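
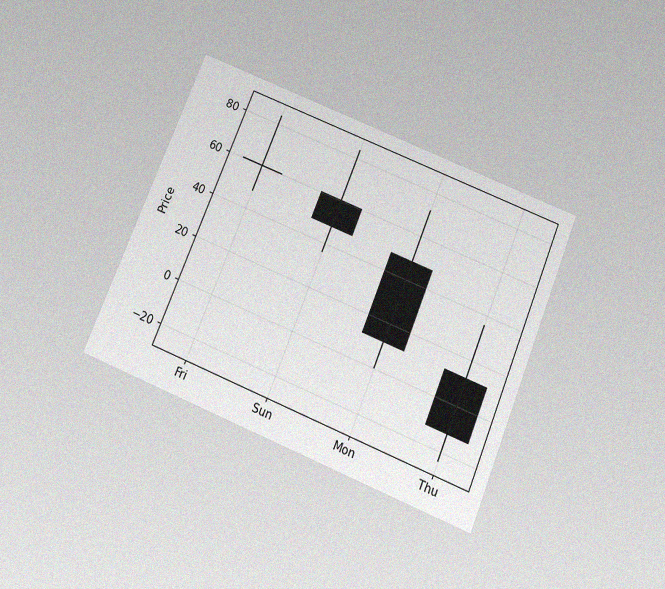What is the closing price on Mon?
The chart is tilted about 22° clockwise and viewed slightly from below, with some photo noise. The Mon candle closes at 12.

12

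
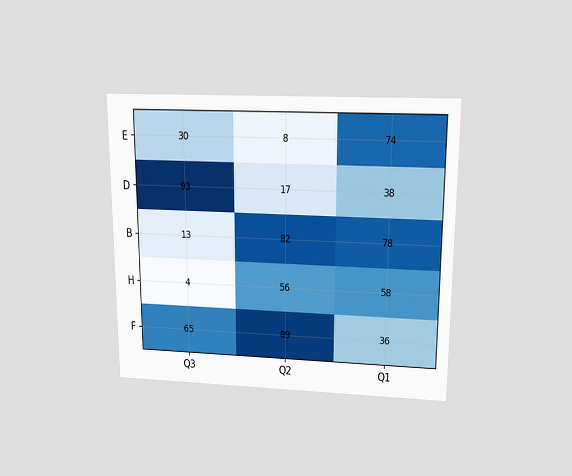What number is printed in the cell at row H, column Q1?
58

The chart is viewed slightly from above. The (H, Q1) cell reads 58.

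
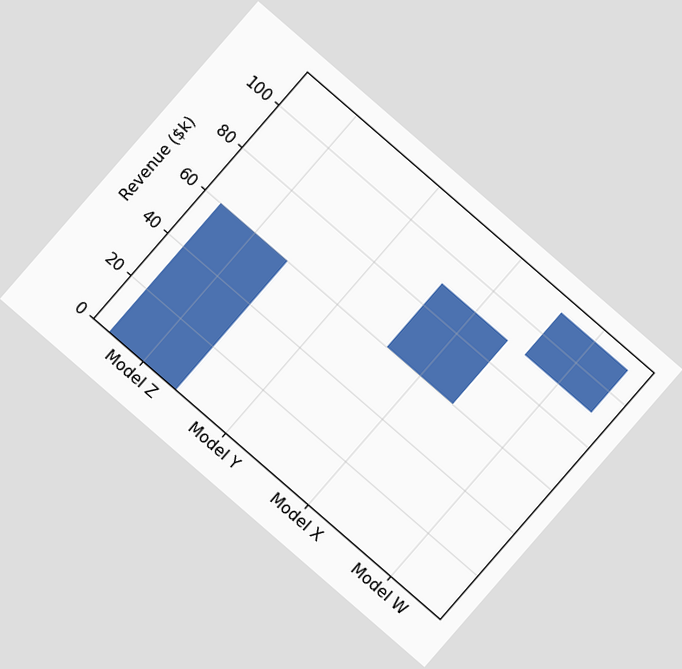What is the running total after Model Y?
The chart is tilted about 41° clockwise. After Model Y the running total reaches $60k.

$60k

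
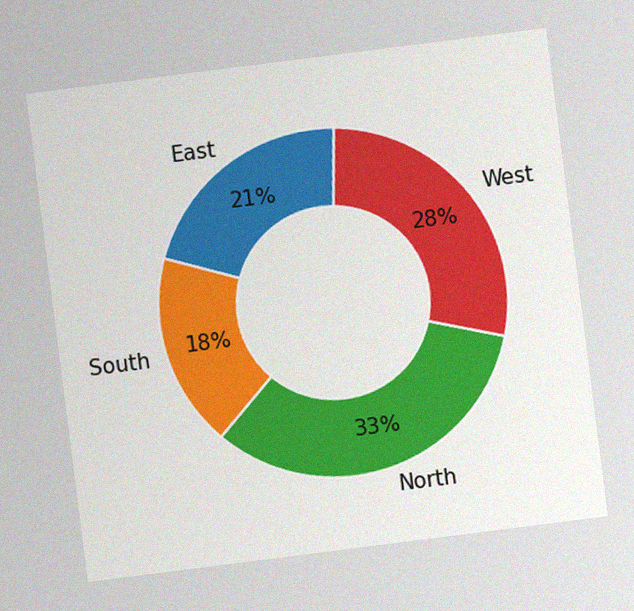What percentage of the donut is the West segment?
The chart is tilted about 7° counter-clockwise, with some photo noise. The West segment takes up 28% of the ring.

28%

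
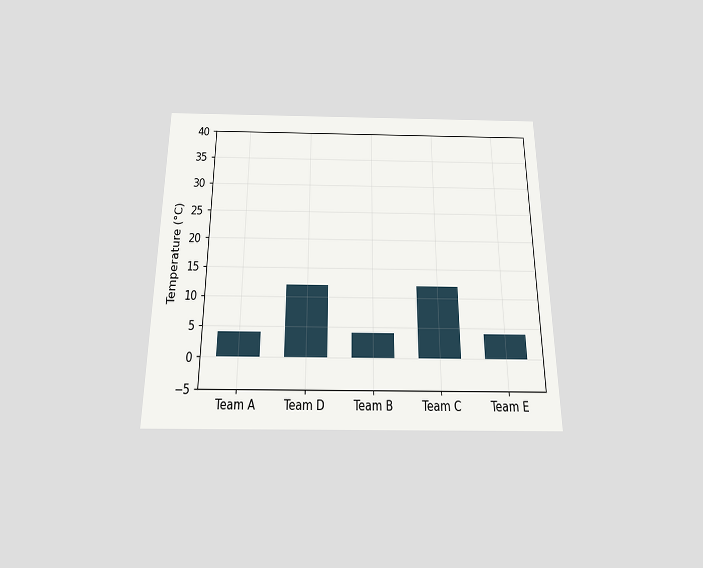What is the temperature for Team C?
The chart is viewed slightly from below. Reading along the chart's y-axis, the Team C bar reaches 12°C.

12°C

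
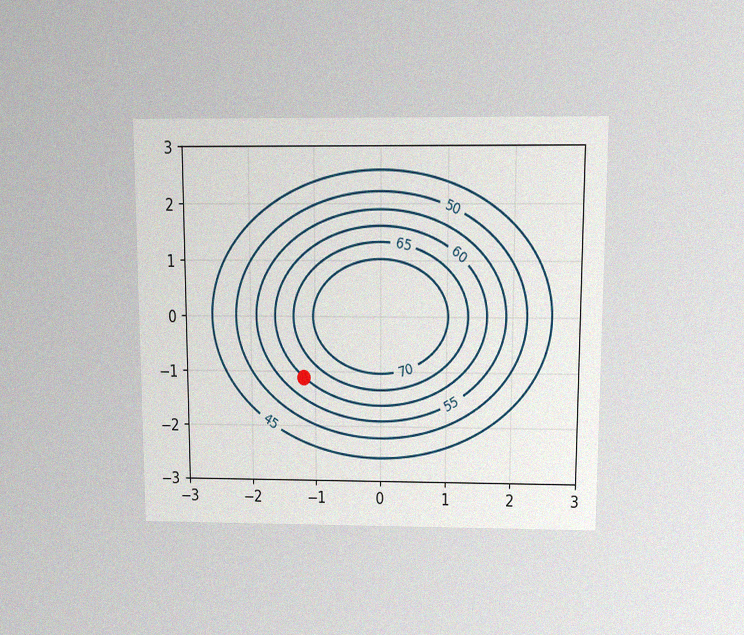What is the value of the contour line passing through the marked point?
The chart is viewed slightly from above, with some photo noise. The marked point sits on the contour labelled 60.

60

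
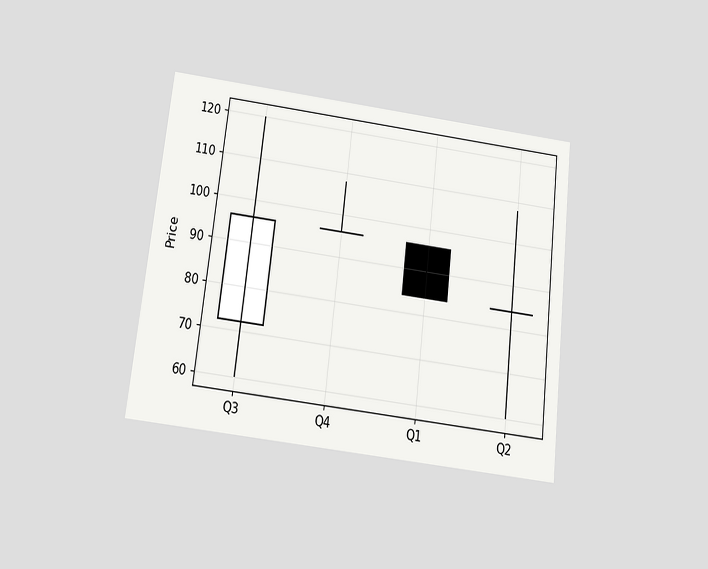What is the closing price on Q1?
The chart is tilted about 7° clockwise and viewed slightly from below. The Q1 candle closes at 84.

84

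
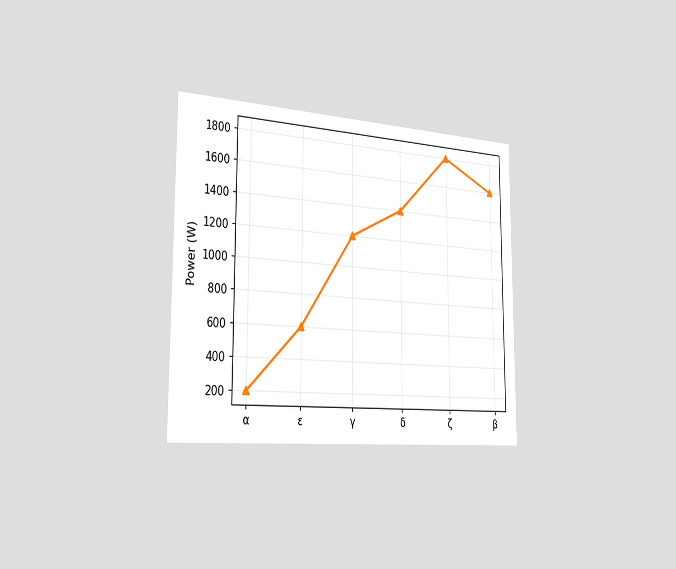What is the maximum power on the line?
1800W

The chart is viewed slightly from the left. The highest point is at ζ, and reading across to the y-axis gives 1800W.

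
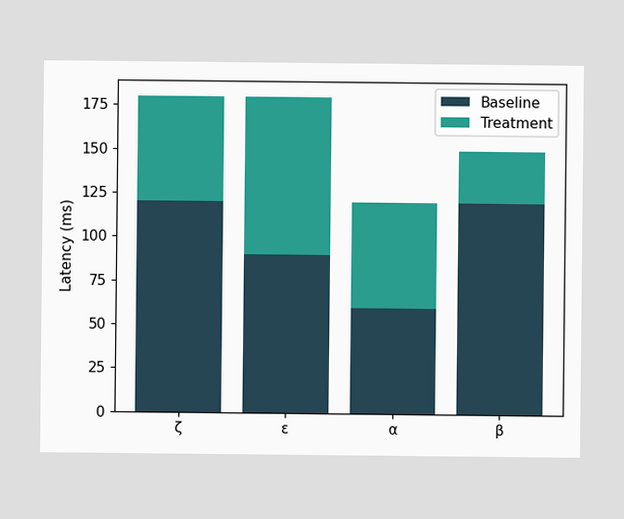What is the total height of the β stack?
150ms

The β stack's top reaches 150ms on the y-axis.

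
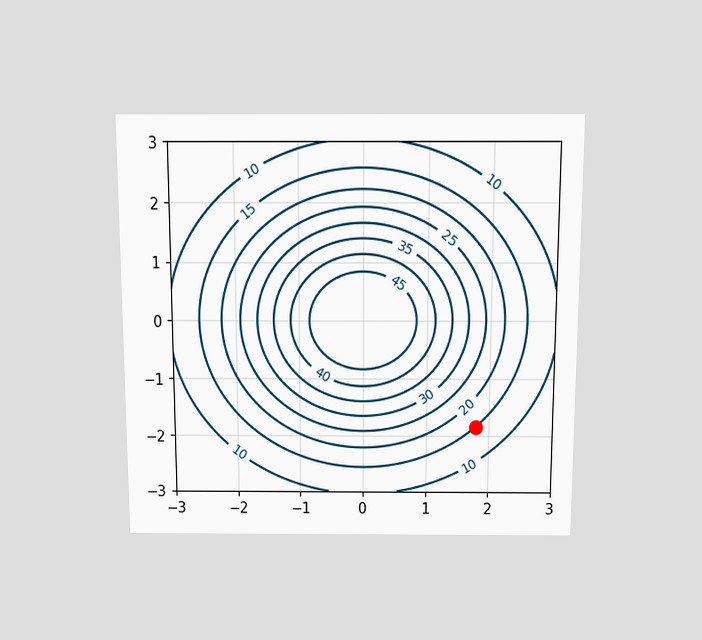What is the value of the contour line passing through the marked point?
The chart is viewed slightly from above. The marked point sits on the contour labelled 15.

15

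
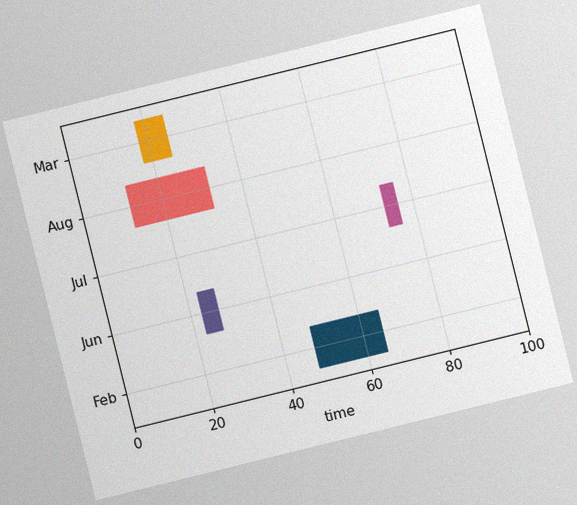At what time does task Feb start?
The chart is tilted about 14° counter-clockwise, with some photo noise. The Feb bar begins at t=48.

48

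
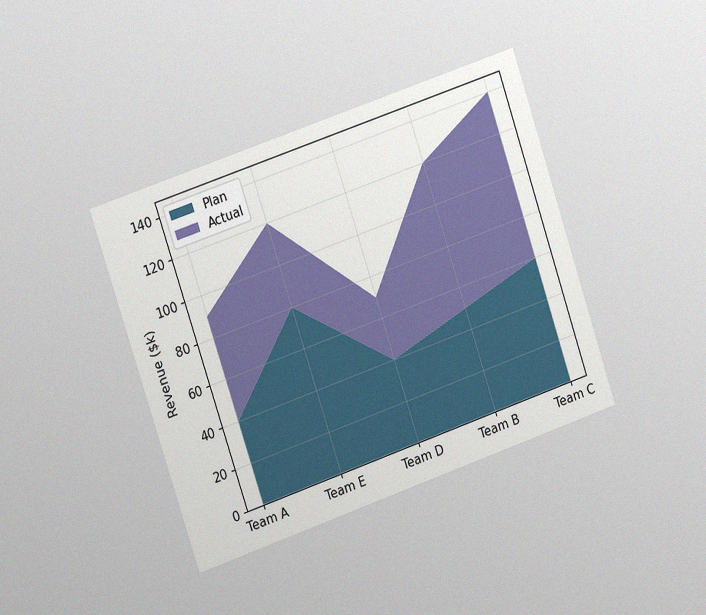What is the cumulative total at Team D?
The chart is tilted about 19° counter-clockwise and viewed slightly from the left, with some photo noise. The stacked total at Team D reaches $70k.

$70k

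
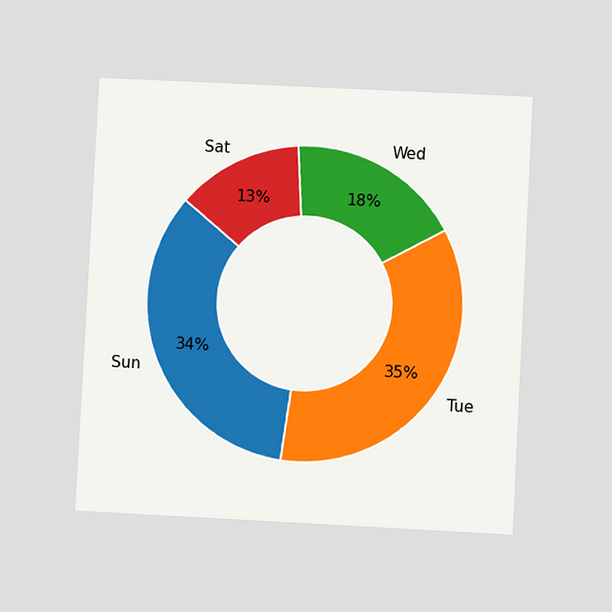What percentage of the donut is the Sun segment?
34%

The chart is tilted about 3° clockwise and viewed at a slight angle. The Sun segment takes up 34% of the ring.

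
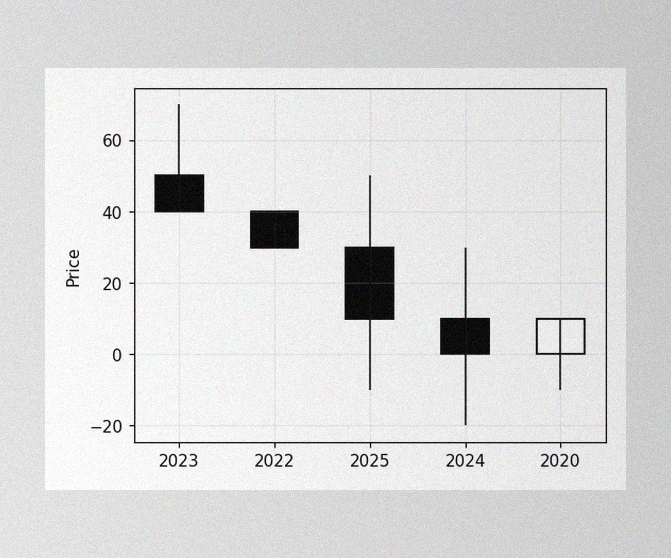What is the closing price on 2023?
40

The image has some photo noise and uneven lighting. The 2023 candle closes at 40.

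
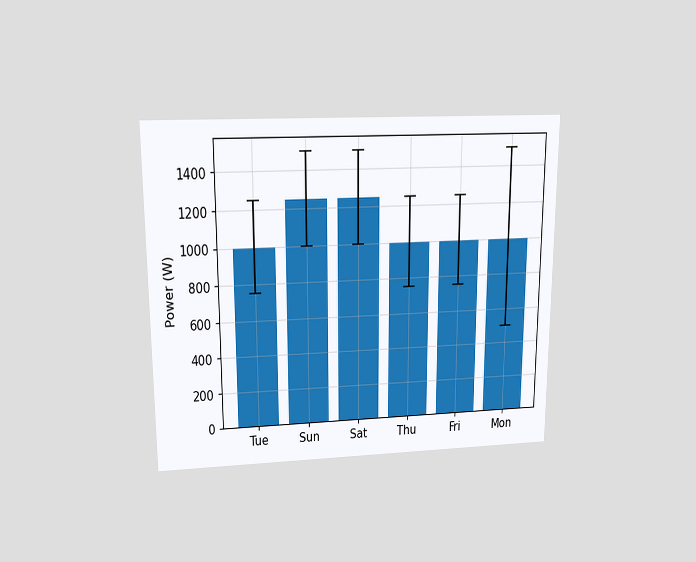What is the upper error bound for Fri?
1250W

The chart is viewed slightly from above. The Fri bar's upper whisker reaches 1250W.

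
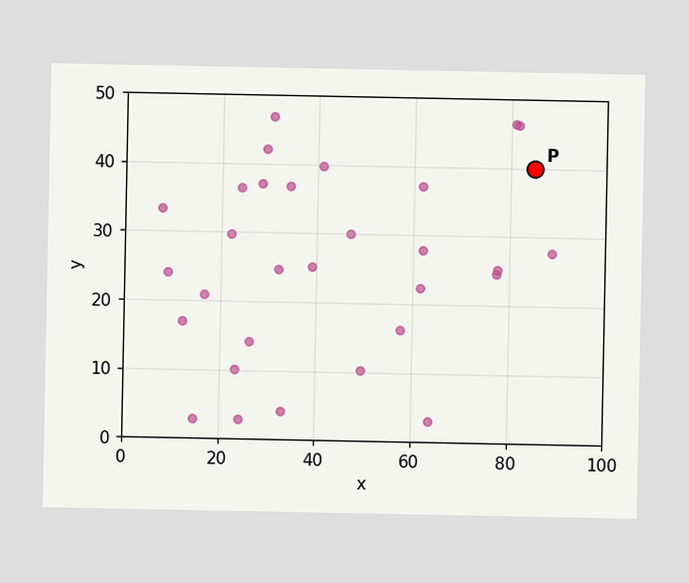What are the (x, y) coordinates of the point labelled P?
Following the gridlines from P to each axis, P sits at (85, 40).

(85, 40)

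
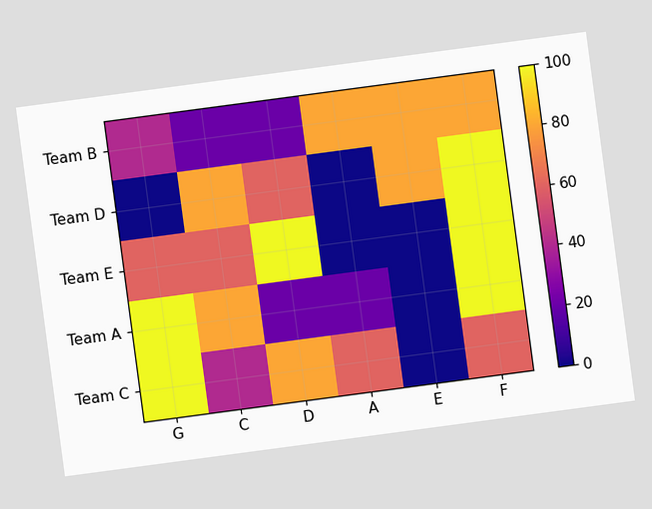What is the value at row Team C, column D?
The chart is tilted about 8° counter-clockwise. Matching cell (Team C, D) against the colorbar gives 80.

80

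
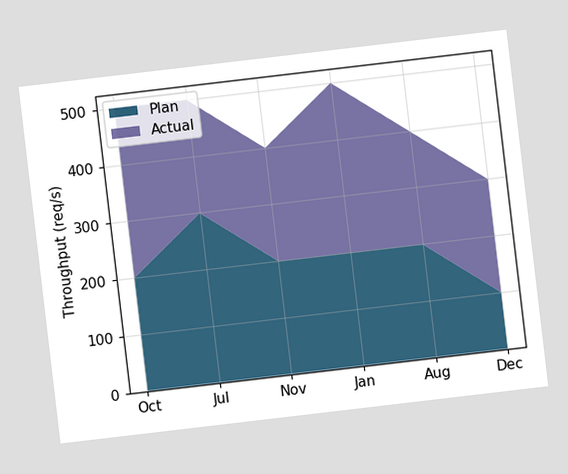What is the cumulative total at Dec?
The chart is tilted about 7° counter-clockwise. The stacked total at Dec reaches 300req/s.

300req/s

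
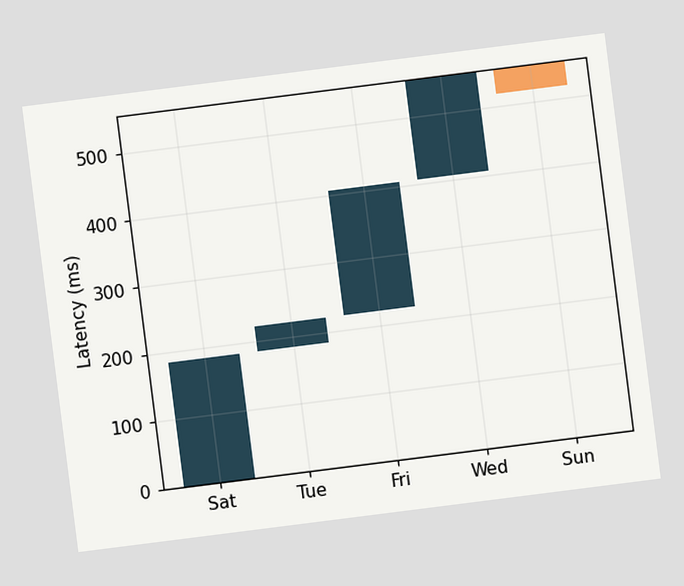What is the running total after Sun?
The chart is tilted about 7° counter-clockwise. After Sun the running total reaches 518ms.

518ms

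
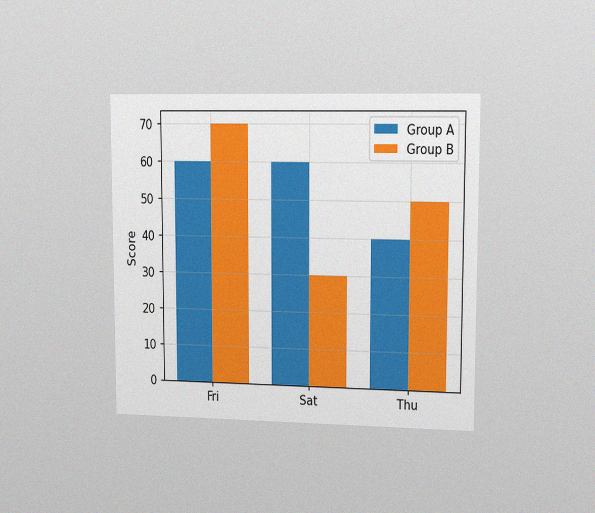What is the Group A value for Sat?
60

The chart is viewed slightly from the right, with some photo noise. The Group A bar at Sat reaches 60 on the y-axis.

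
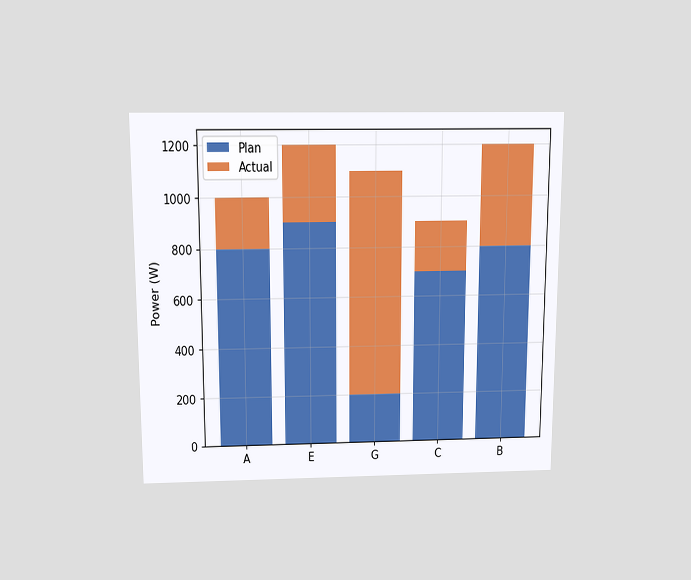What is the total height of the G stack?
1100W

The chart is viewed slightly from above. The G stack's top reaches 1100W on the y-axis.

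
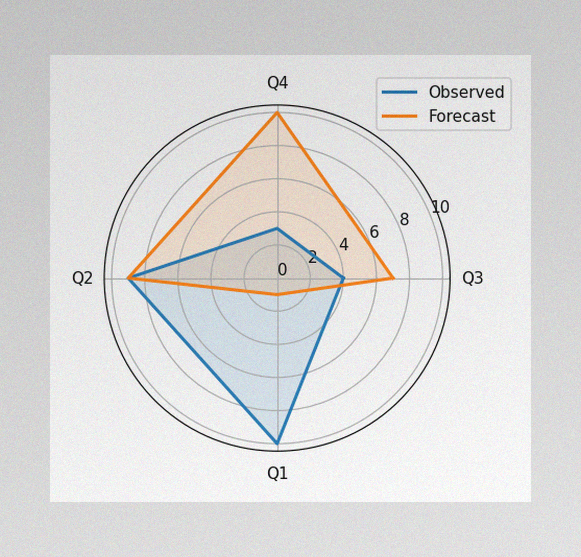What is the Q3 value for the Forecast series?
7

The image has some photo noise and uneven lighting. On the Q3 axis, Forecast reaches 7.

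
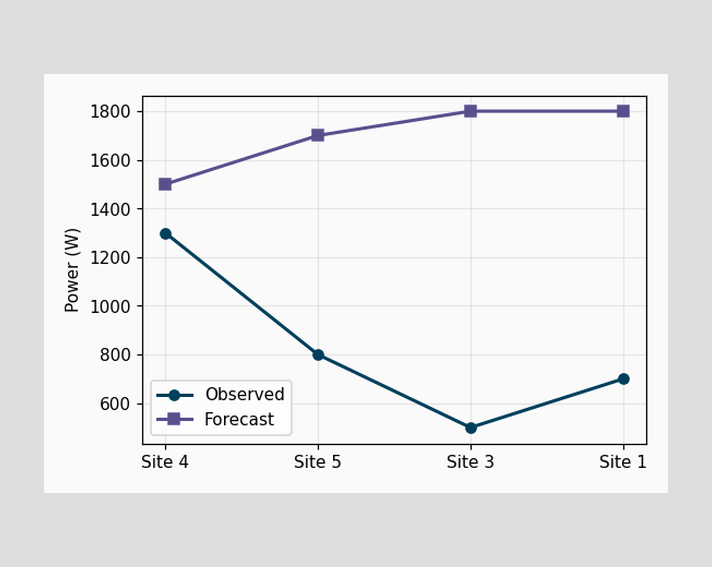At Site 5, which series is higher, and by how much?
At Site 5, Forecast sits above the other line by 900W.

Forecast, by 900W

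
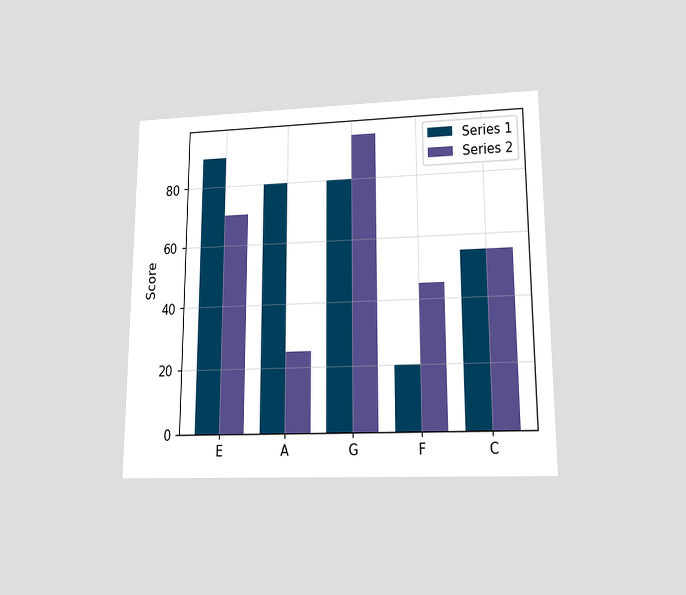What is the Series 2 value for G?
95

The chart is viewed at a slight angle. The Series 2 bar at G reaches 95 on the y-axis.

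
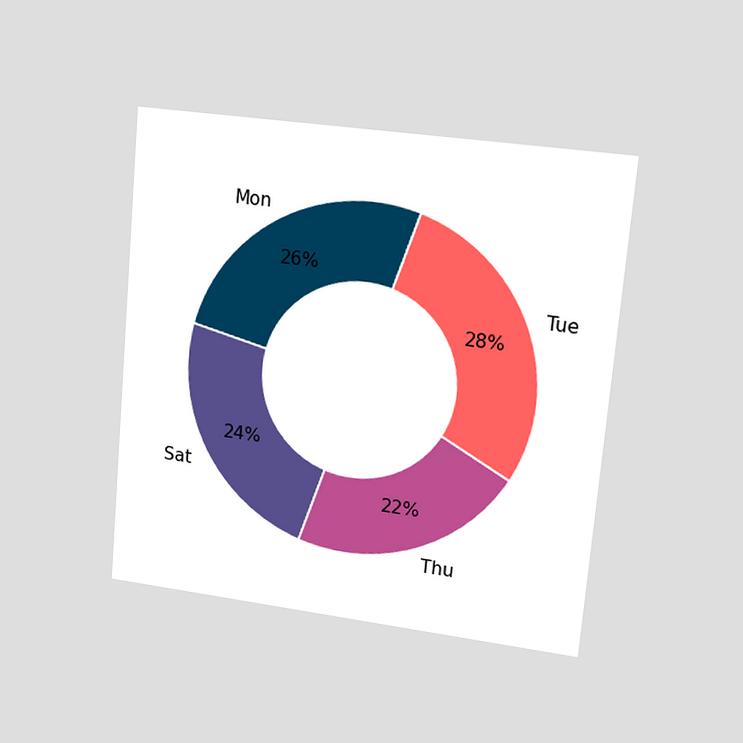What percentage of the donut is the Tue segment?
28%

The chart is tilted about 5° clockwise and viewed slightly from the right. The Tue segment takes up 28% of the ring.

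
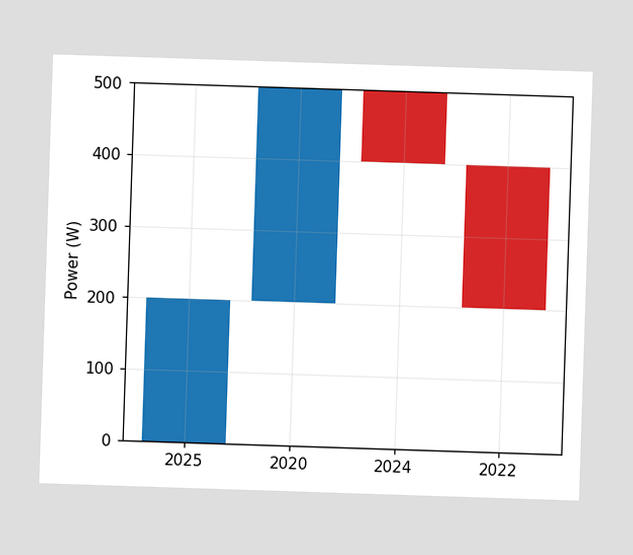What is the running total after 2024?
400W

After 2024 the running total reaches 400W.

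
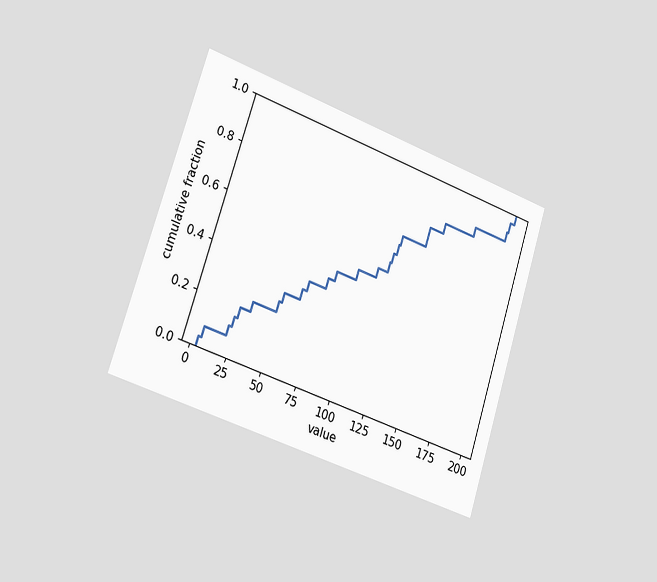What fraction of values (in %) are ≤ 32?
The chart is tilted about 18° clockwise and viewed slightly from the left. At x=32 the ECDF step is at 24%.

24%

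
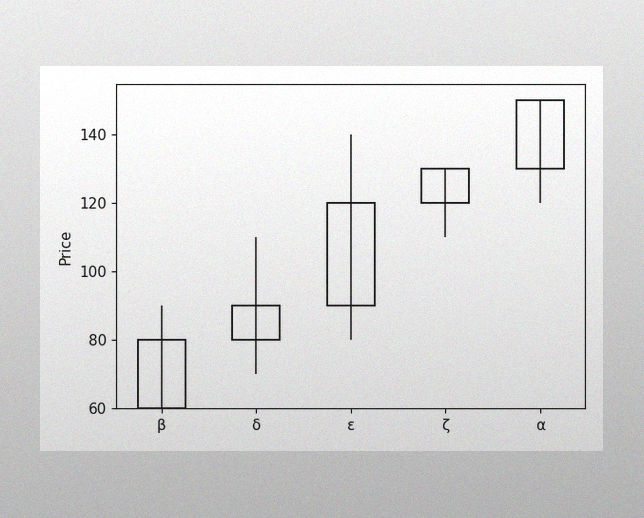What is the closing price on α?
The image has some photo noise and uneven lighting. The α candle closes at 150.

150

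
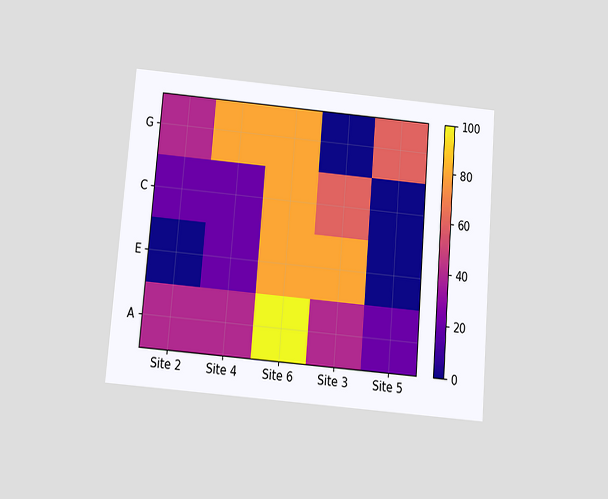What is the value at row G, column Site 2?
40

The chart is tilted about 5° clockwise and viewed slightly from below. Matching cell (G, Site 2) against the colorbar gives 40.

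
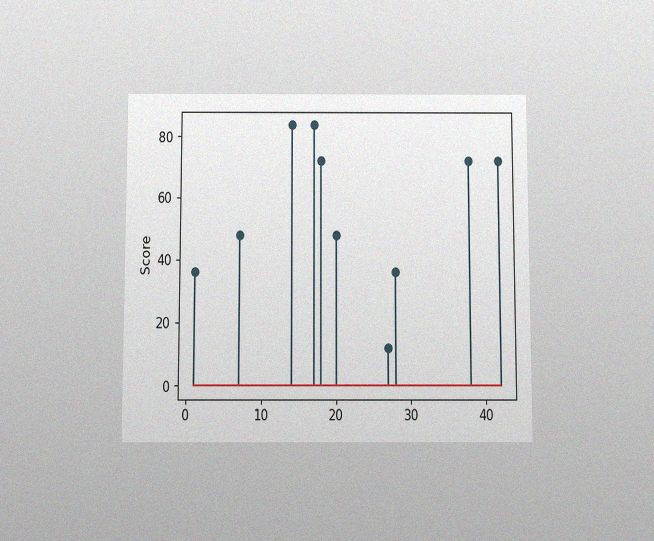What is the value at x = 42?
The chart is viewed slightly from below, with some photo noise. The stem at x=42 reaches 72.

72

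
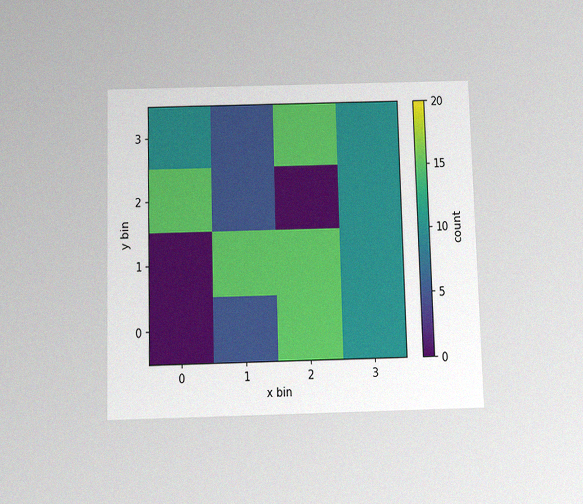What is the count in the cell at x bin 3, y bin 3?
10

The chart is viewed slightly from below, with some photo noise. Matching the cell (3, 3) against the colorbar gives 10.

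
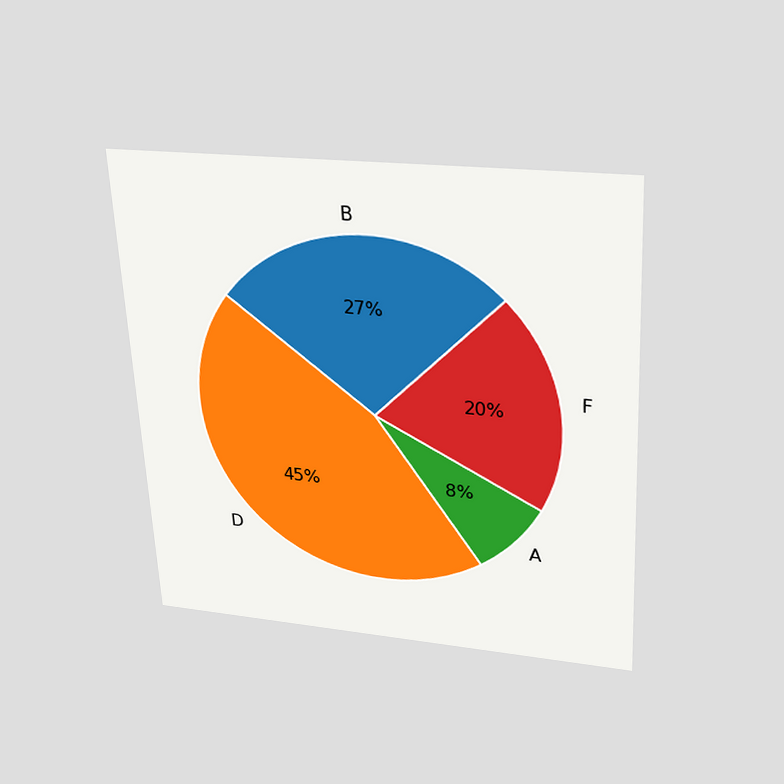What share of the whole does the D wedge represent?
45%

The chart is tilted about 3° counter-clockwise and viewed slightly from above. The D slice takes up 45% of the pie.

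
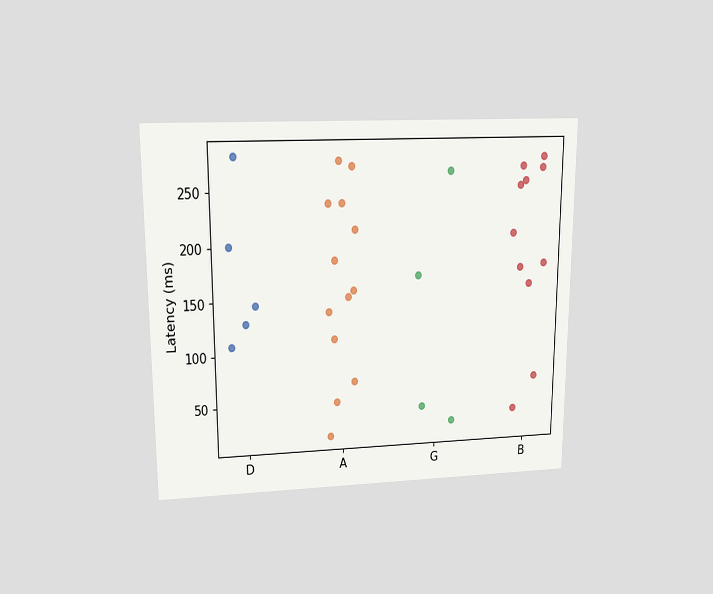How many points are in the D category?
5

The chart is viewed slightly from above. Counting the markers in the D column gives 5.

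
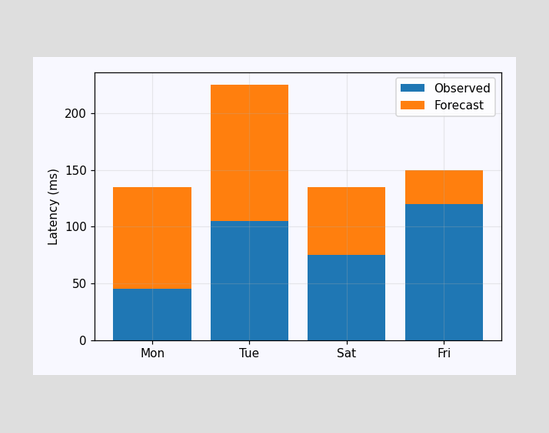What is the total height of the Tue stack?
225ms

The Tue stack's top reaches 225ms on the y-axis.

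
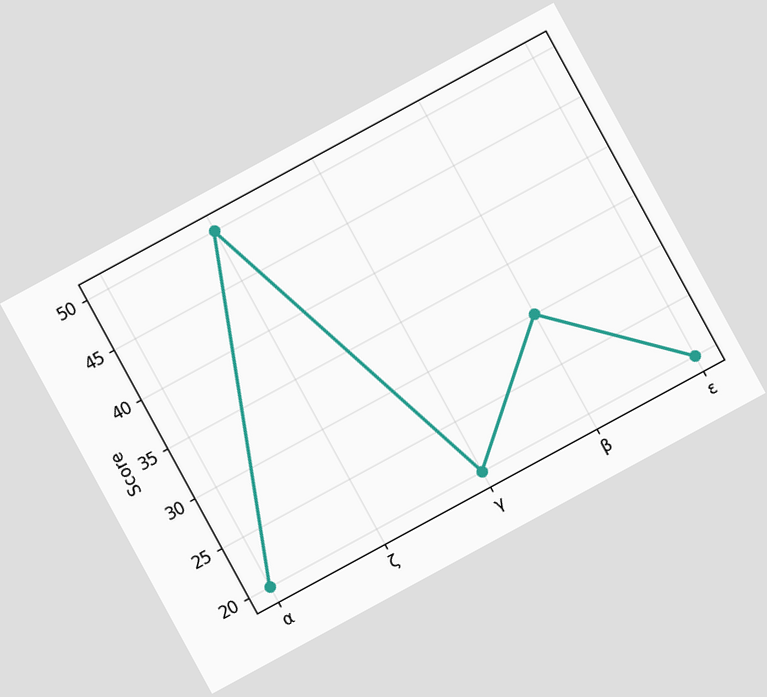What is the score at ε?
20

The chart is tilted about 29° counter-clockwise. At ε, the line is at 20.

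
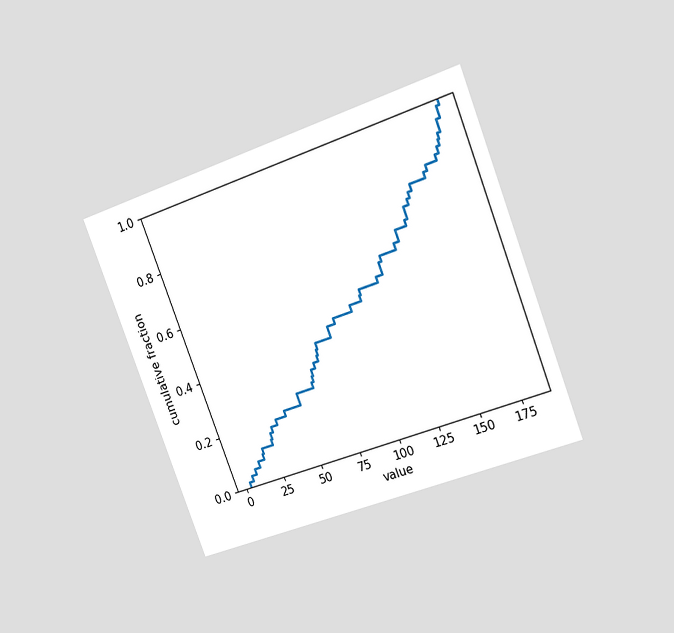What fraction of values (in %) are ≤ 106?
The chart is tilted about 21° counter-clockwise and viewed slightly from the right. At x=106 the ECDF step is at 52%.

52%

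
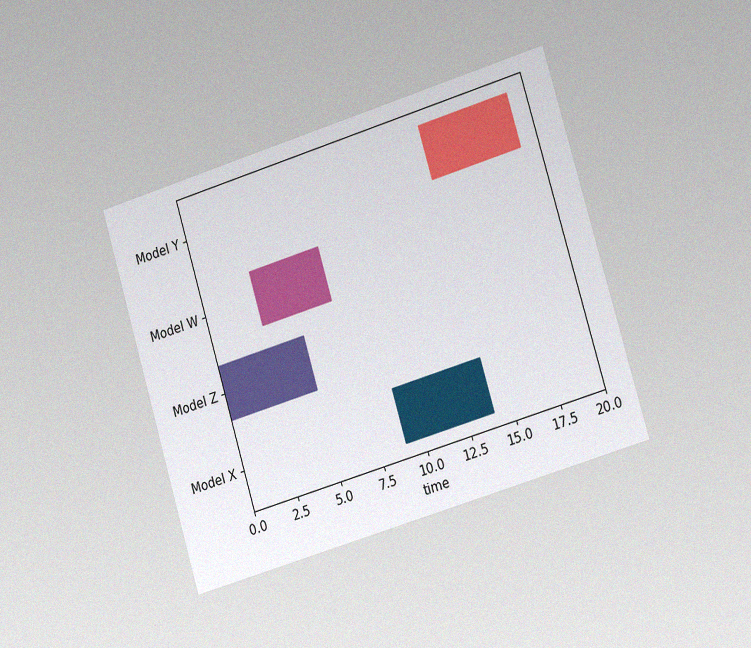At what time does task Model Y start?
The chart is tilted about 17° counter-clockwise and viewed slightly from the right, with some photo noise. The Model Y bar begins at t=14.

14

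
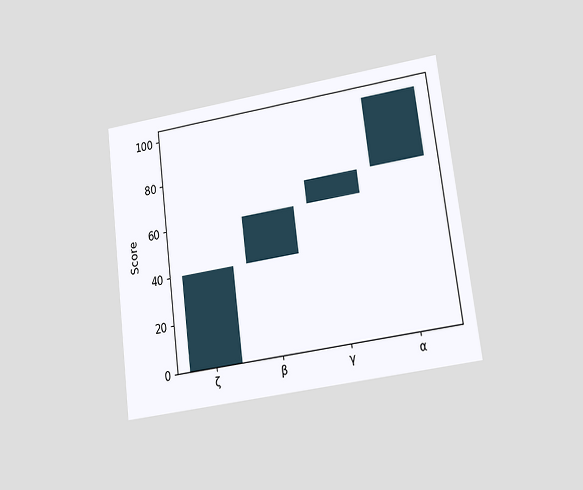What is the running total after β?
The chart is tilted about 7° counter-clockwise and viewed at a slight angle. After β the running total reaches 60.

60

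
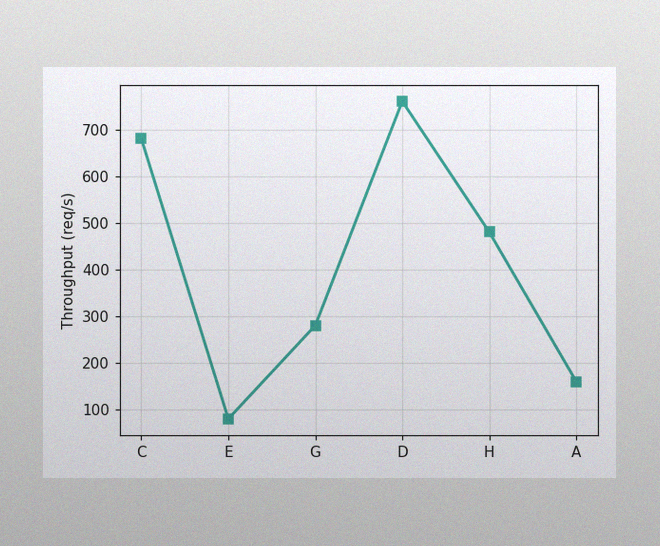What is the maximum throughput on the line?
760req/s

The image has some photo noise and uneven lighting. The highest point is at D, and reading across to the y-axis gives 760req/s.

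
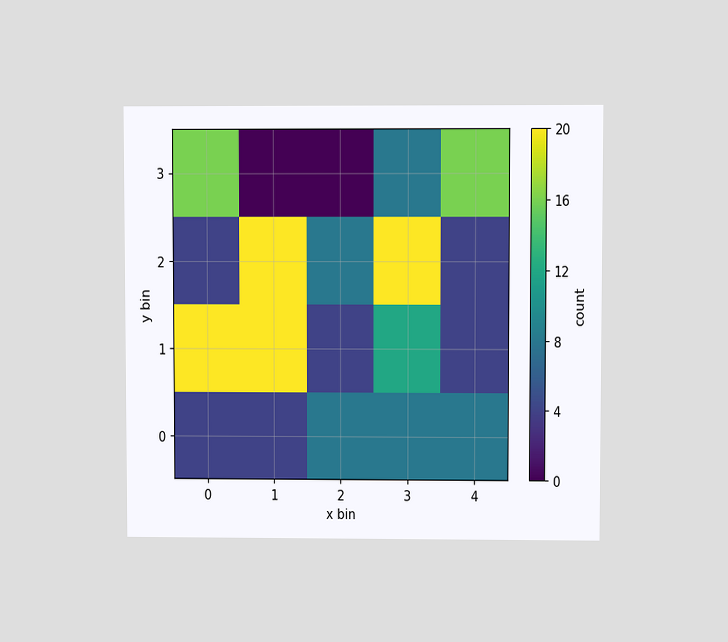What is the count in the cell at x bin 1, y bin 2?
The chart is viewed at a slight angle. Matching the cell (1, 2) against the colorbar gives 20.

20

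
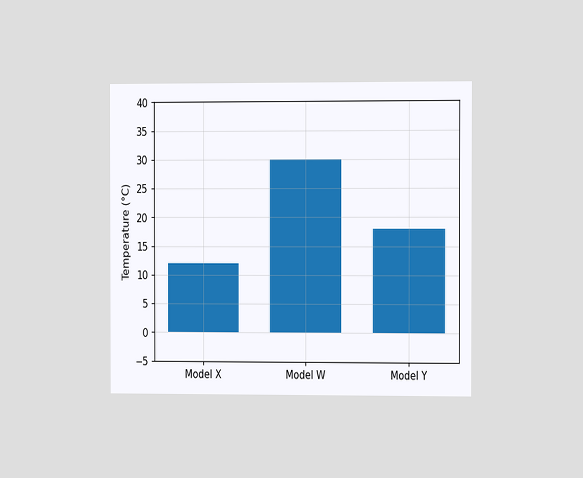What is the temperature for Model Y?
18°C

The chart is viewed at a slight angle. Reading along the chart's y-axis, the Model Y bar reaches 18°C.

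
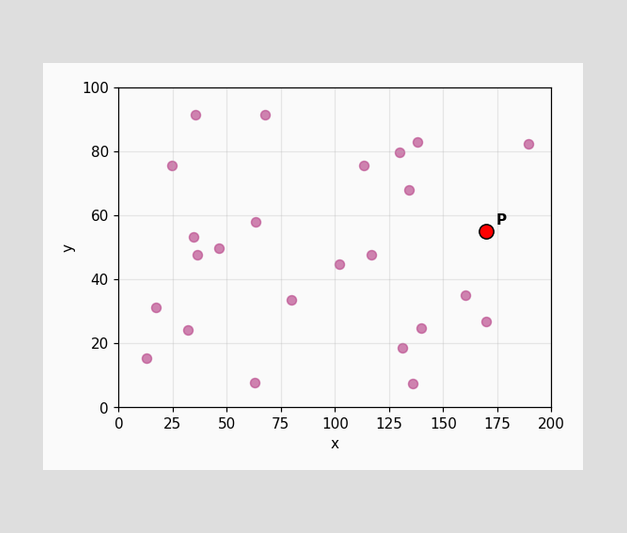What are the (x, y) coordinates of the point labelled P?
Following the gridlines from P to each axis, P sits at (170, 55).

(170, 55)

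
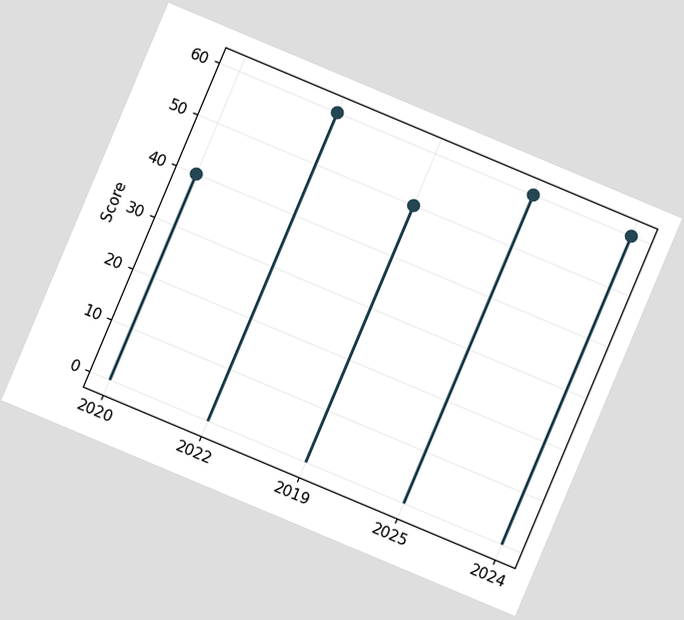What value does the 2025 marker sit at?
60

The chart is tilted about 23° clockwise. The 2025 marker sits at 60.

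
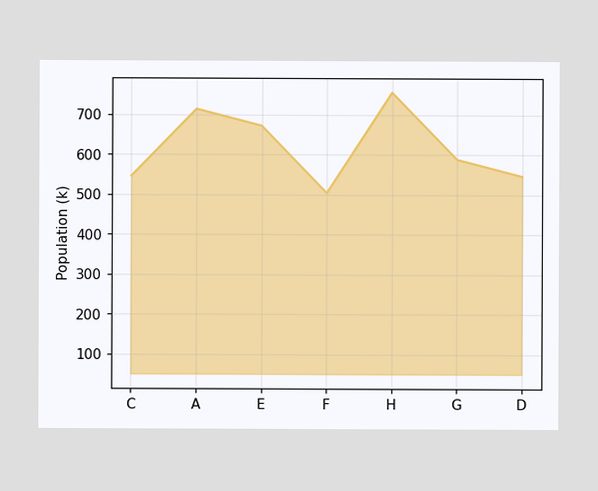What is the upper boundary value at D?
546k

At D the upper boundary is at 546k.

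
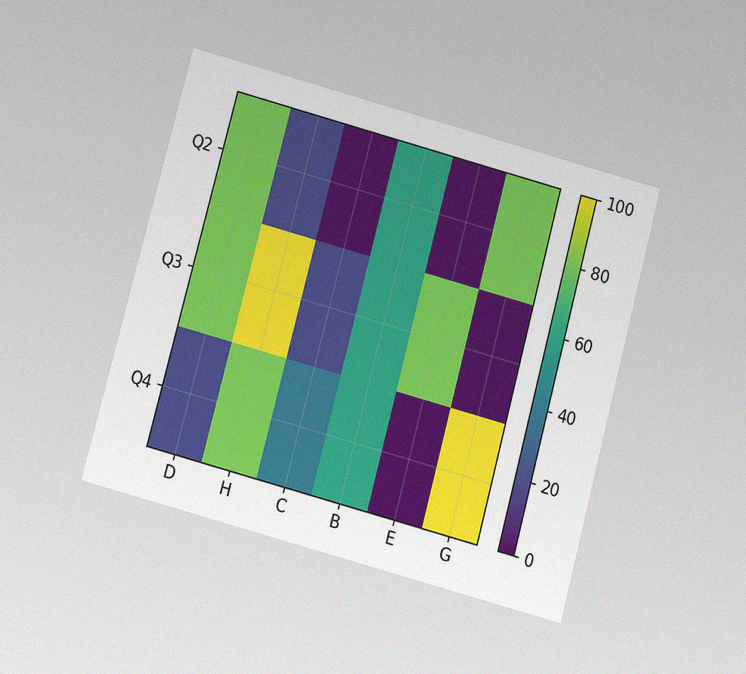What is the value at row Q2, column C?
0

The chart is tilted about 15° clockwise and viewed slightly from below, with some photo noise. Matching cell (Q2, C) against the colorbar gives 0.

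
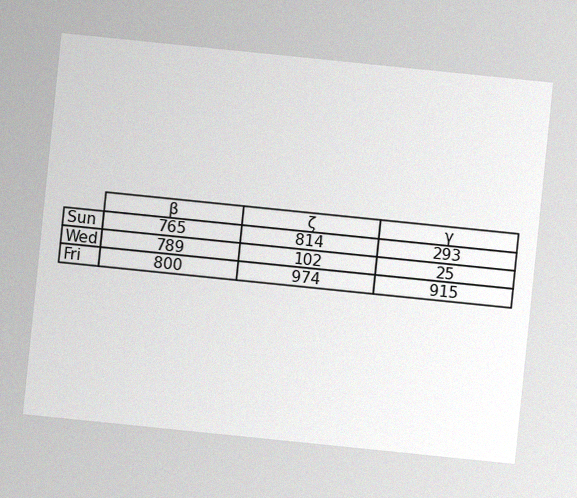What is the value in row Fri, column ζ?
The chart is tilted about 6° clockwise, with some photo noise. The (Fri, ζ) cell reads 974.

974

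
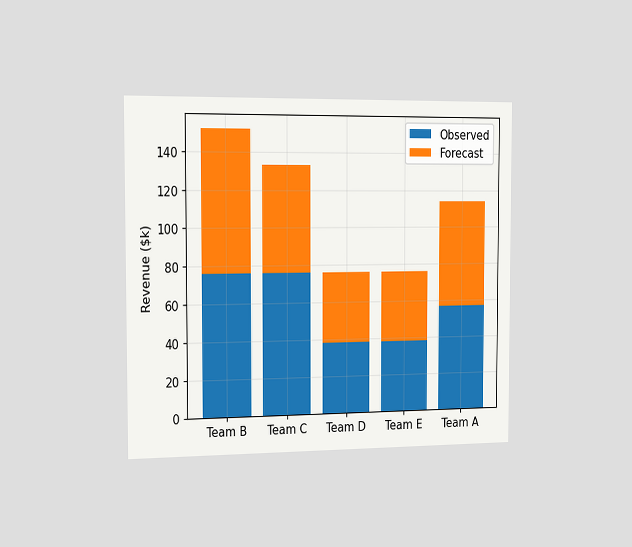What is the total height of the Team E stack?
The chart is viewed slightly from the left. The Team E stack's top reaches $76k on the y-axis.

$76k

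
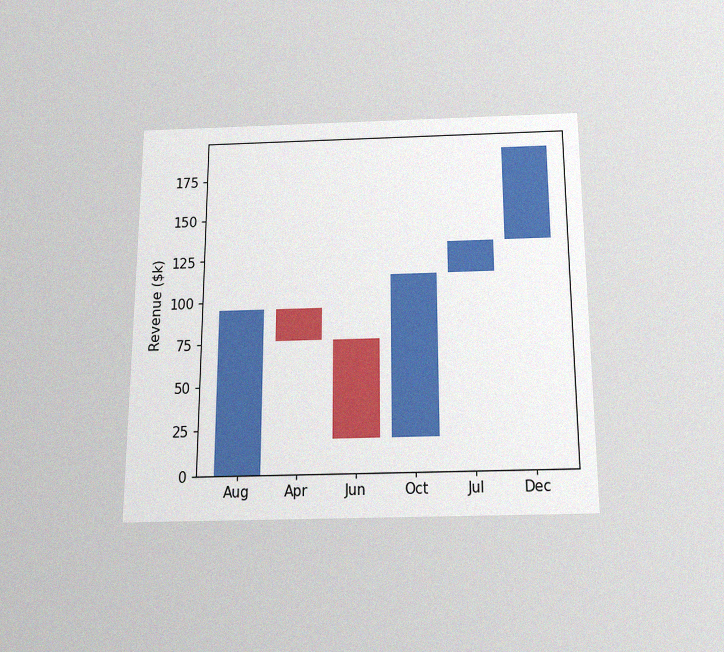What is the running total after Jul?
The chart is viewed slightly from below, with some photo noise. After Jul the running total reaches $133k.

$133k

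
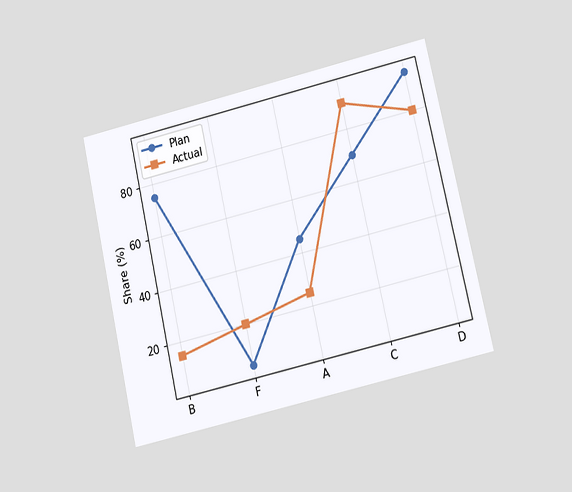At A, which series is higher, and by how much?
Plan, by 20%

The chart is tilted about 13° counter-clockwise and viewed at a slight angle. At A, Plan sits above the other line by 20%.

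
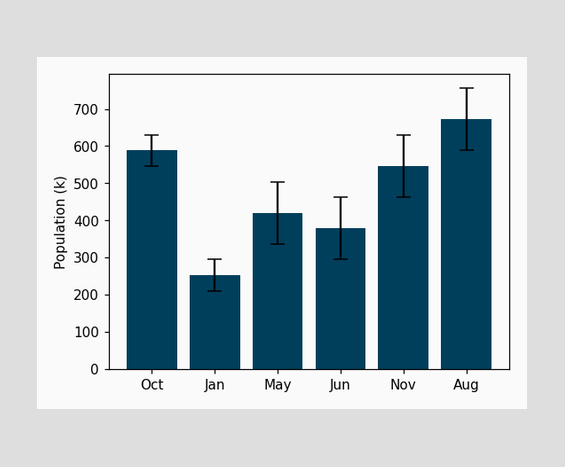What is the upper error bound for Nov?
The Nov bar's upper whisker reaches 630k.

630k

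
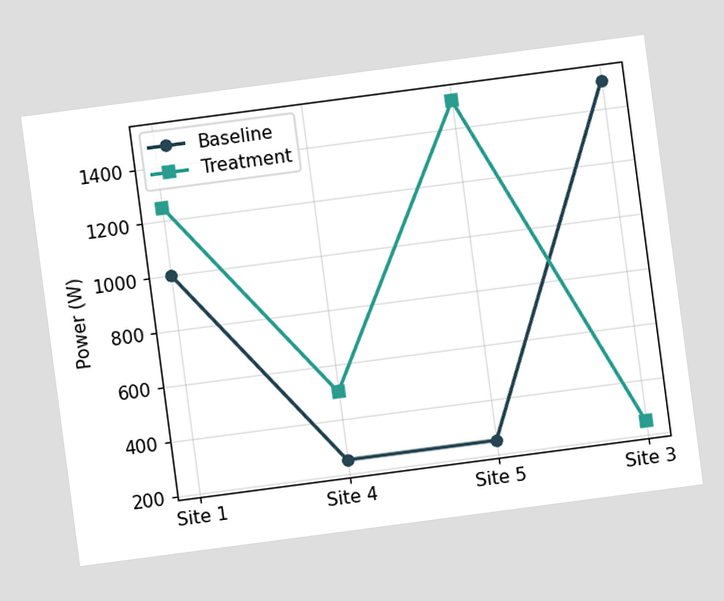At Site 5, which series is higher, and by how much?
Treatment, by 1250W

The chart is tilted about 8° counter-clockwise. At Site 5, Treatment sits above the other line by 1250W.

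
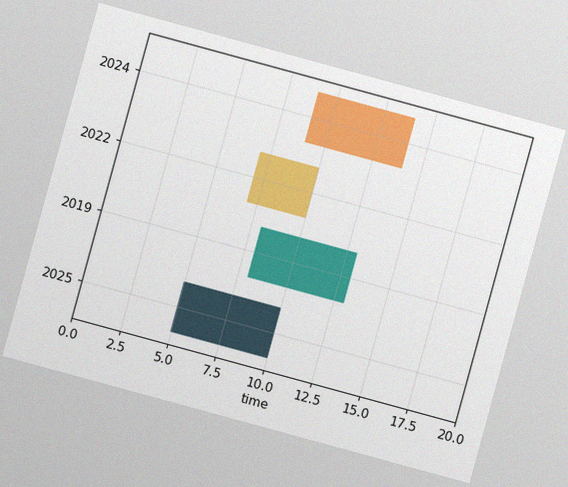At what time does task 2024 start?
9

The chart is tilted about 15° clockwise, with some photo noise. The 2024 bar begins at t=9.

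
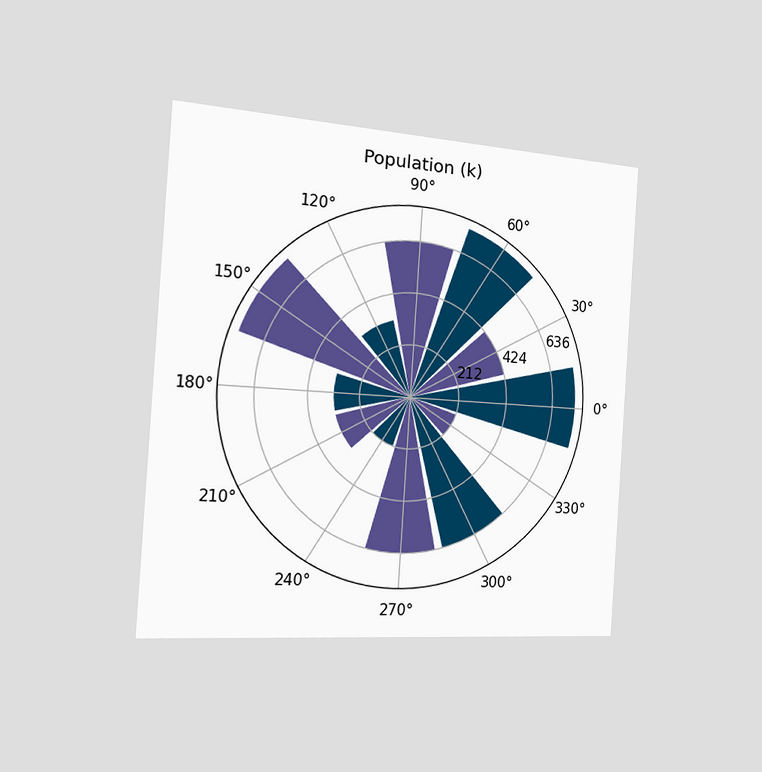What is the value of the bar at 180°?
318k

The chart is tilted about 4° clockwise and viewed slightly from the left. The bar at 180° reaches 318k on the radial axis.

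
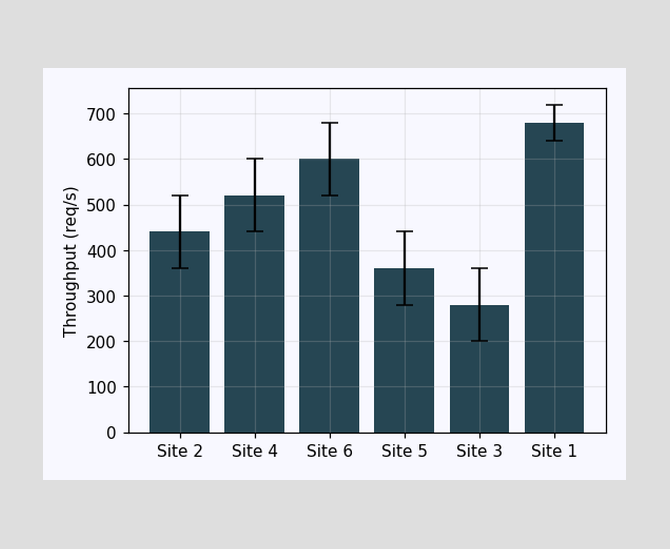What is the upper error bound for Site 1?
The Site 1 bar's upper whisker reaches 720req/s.

720req/s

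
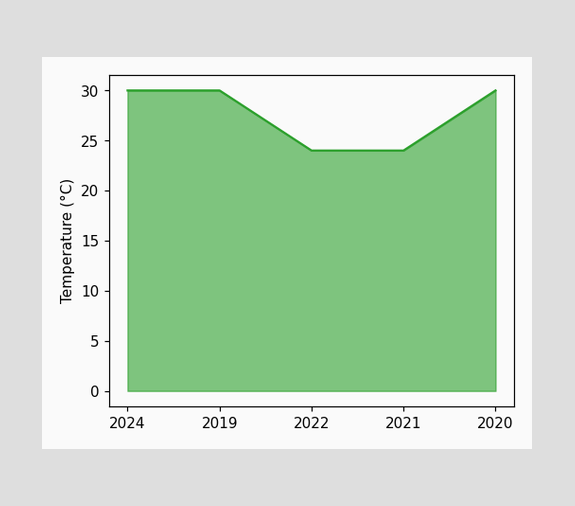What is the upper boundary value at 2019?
30°C

At 2019 the upper boundary is at 30°C.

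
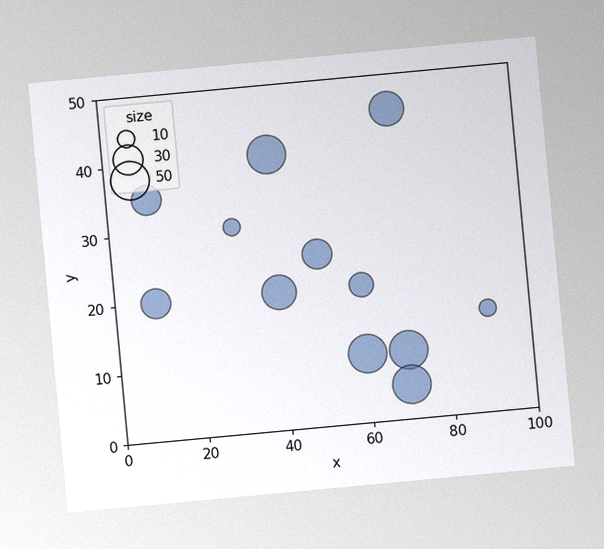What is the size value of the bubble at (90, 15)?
10

The chart is tilted about 5° counter-clockwise, with some photo noise. Matching the bubble at (90, 15) against the size legend gives 10.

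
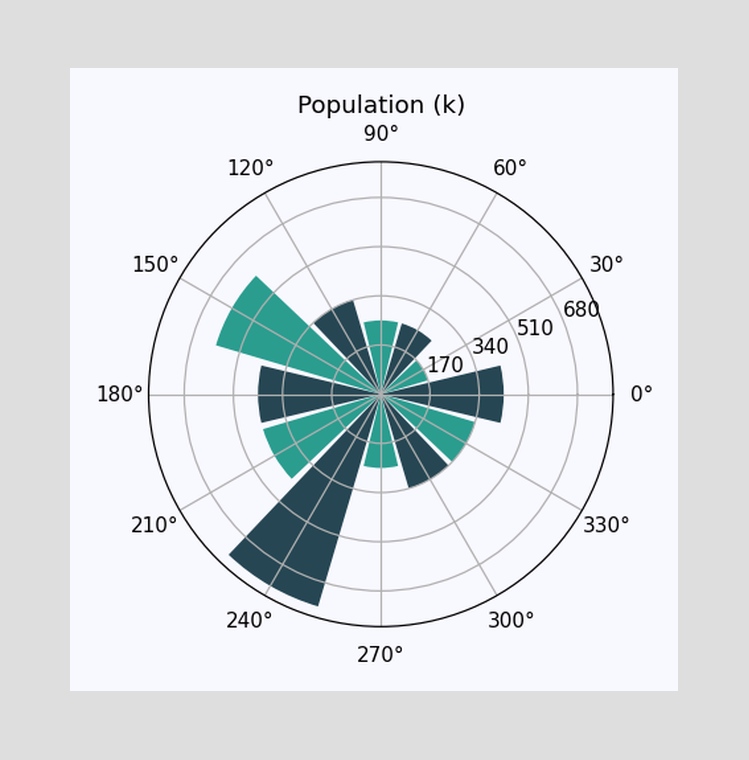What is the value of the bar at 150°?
595k

The bar at 150° reaches 595k on the radial axis.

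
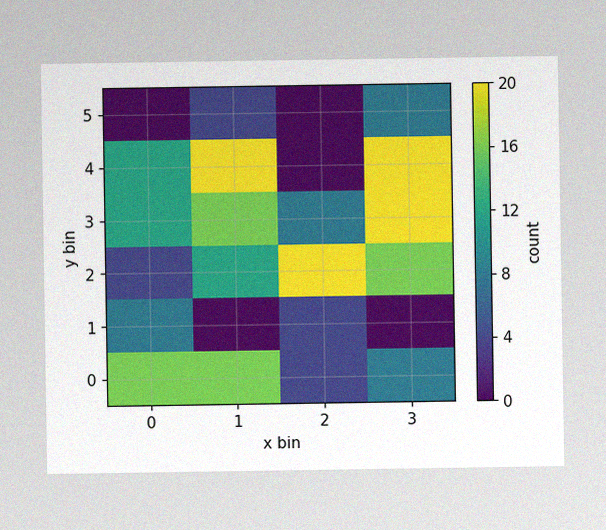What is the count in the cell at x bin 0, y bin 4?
The image has some photo noise and uneven lighting. Matching the cell (0, 4) against the colorbar gives 12.

12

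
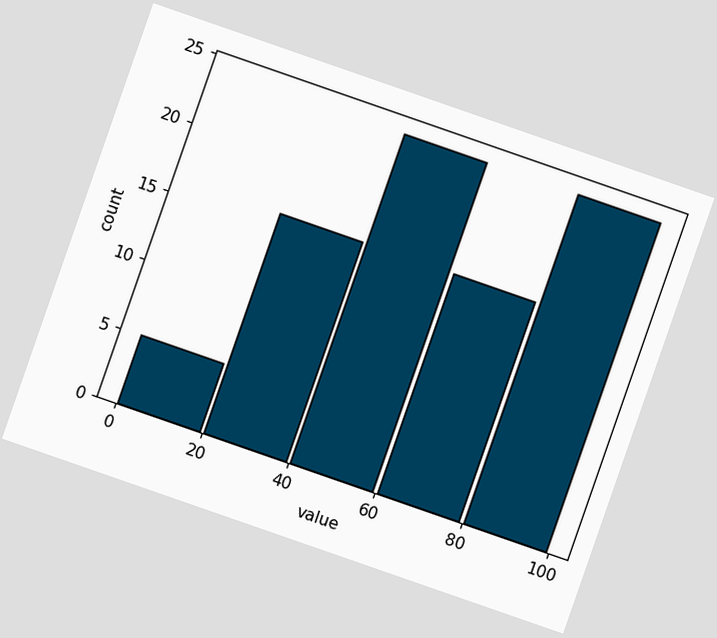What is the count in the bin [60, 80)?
16

The chart is tilted about 19° clockwise. The [60, 80) bin has height 16.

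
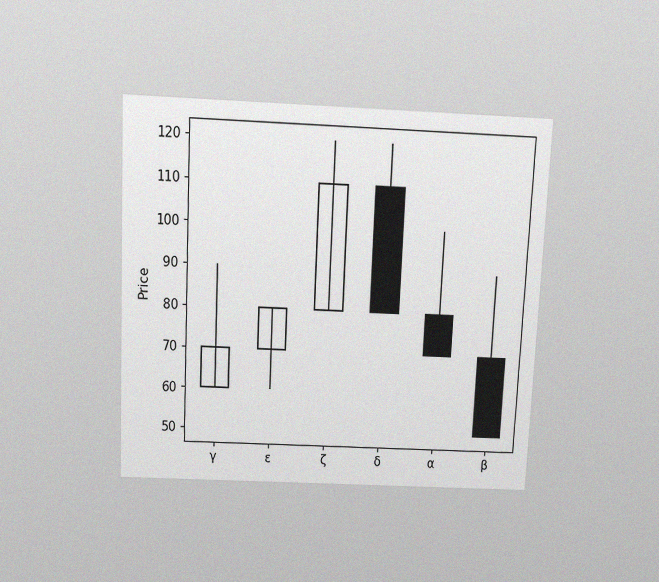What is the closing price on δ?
80

The chart is tilted about 3° clockwise and viewed slightly from above, with some photo noise. The δ candle closes at 80.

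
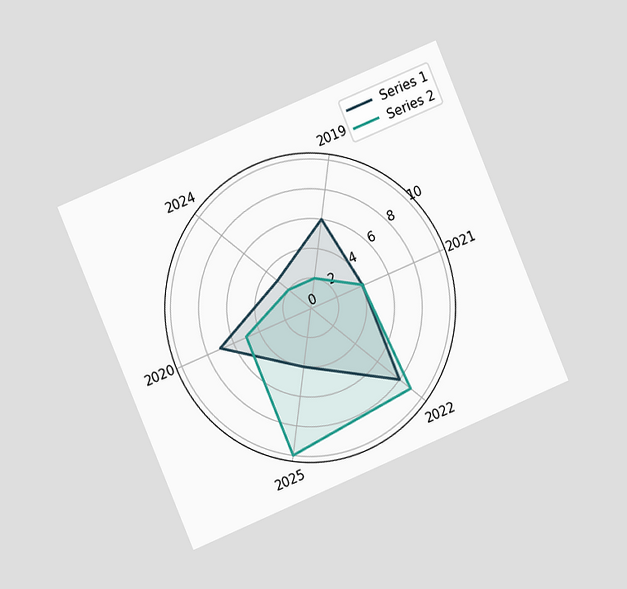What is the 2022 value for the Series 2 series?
The chart is tilted about 23° counter-clockwise and viewed at a slight angle. On the 2022 axis, Series 2 reaches 9.

9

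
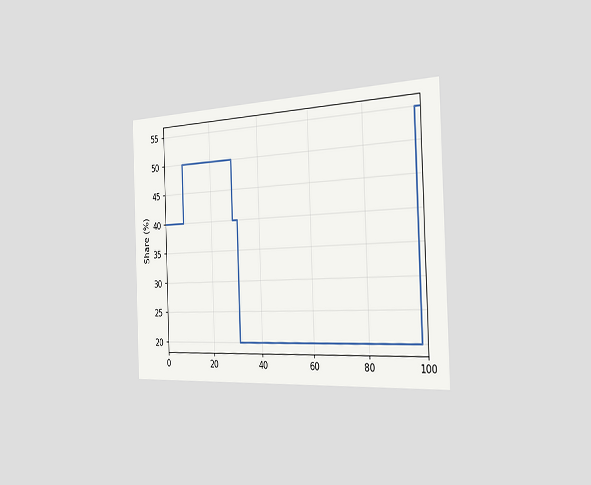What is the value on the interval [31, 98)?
The chart is tilted about 2° counter-clockwise and viewed slightly from the right. On [31, 98) the step sits at 20%.

20%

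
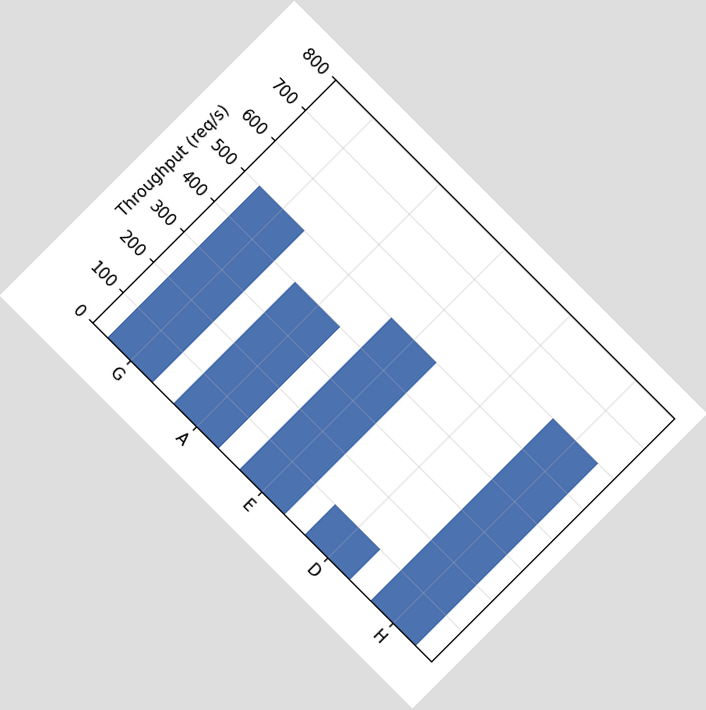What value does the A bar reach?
The chart is tilted about 45° clockwise. Reading along the chart's y-axis, the A bar reaches 400req/s.

400req/s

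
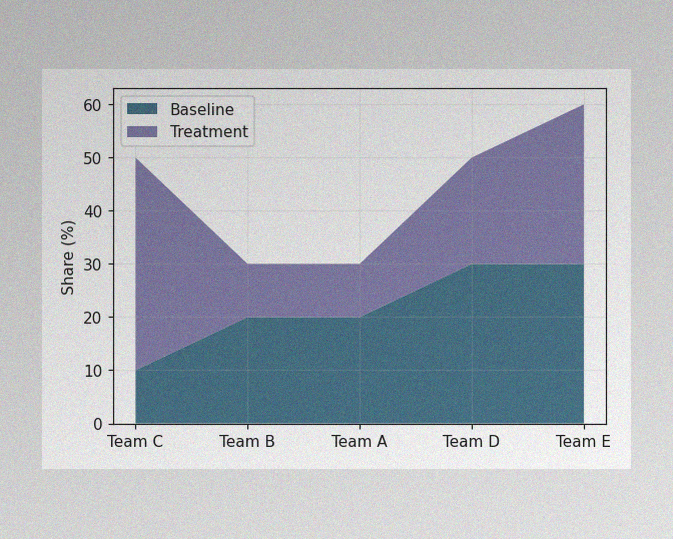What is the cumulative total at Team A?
30%

The image has some photo noise and uneven lighting. The stacked total at Team A reaches 30%.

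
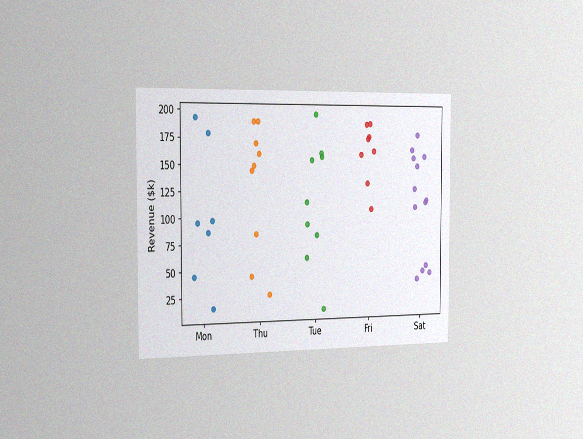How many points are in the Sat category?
13

The chart is viewed slightly from the left, with some photo noise. Counting the markers in the Sat column gives 13.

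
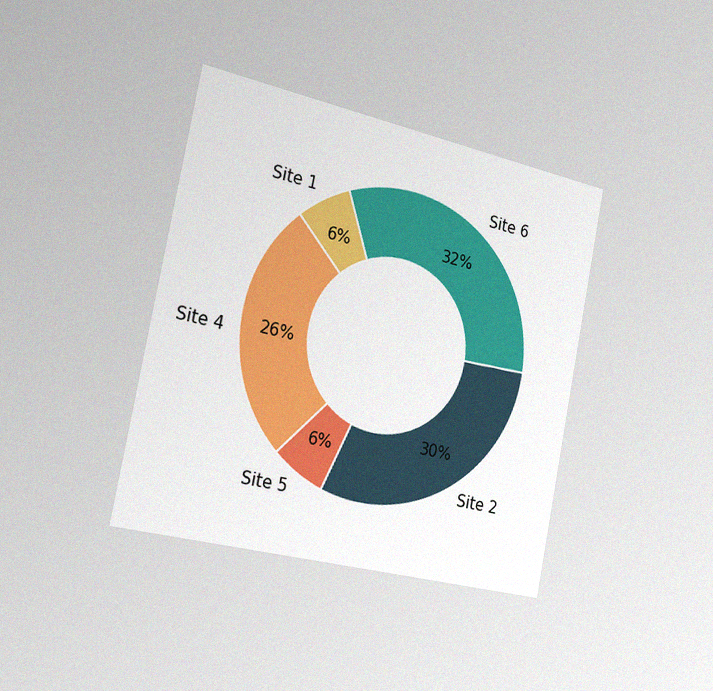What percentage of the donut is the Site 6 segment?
The chart is tilted about 11° clockwise and viewed slightly from the left, with some photo noise. The Site 6 segment takes up 32% of the ring.

32%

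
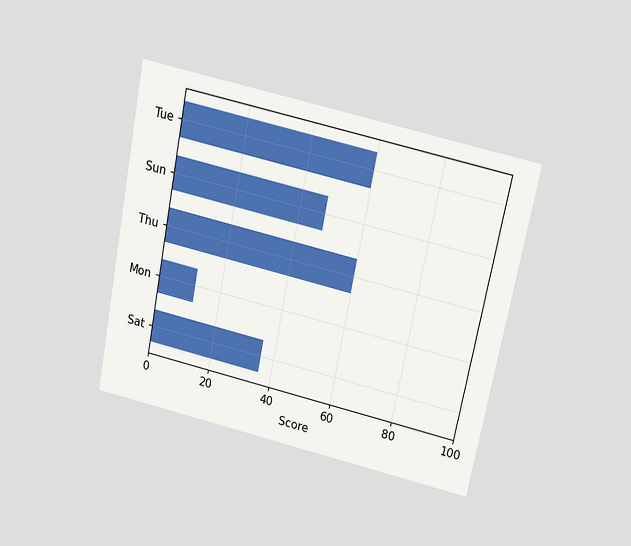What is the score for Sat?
36

The chart is tilted about 11° clockwise and viewed slightly from above. Reading along the chart's x-axis, the Sat bar reaches 36.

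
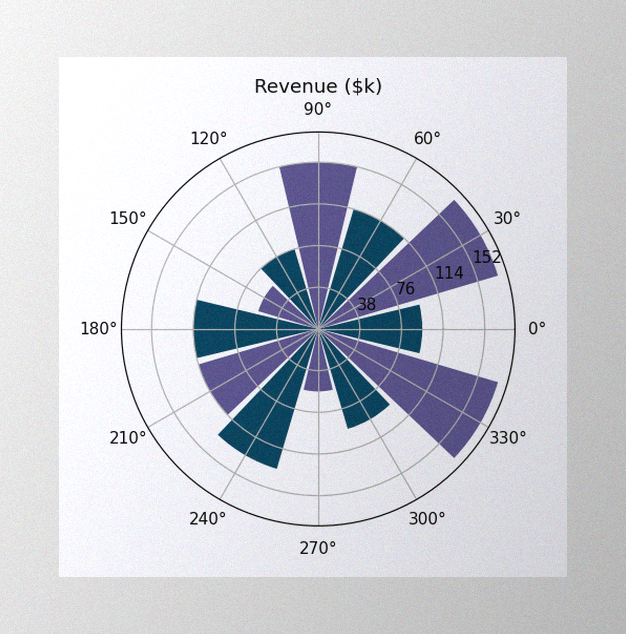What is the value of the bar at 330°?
The image has some photo noise and uneven lighting. The bar at 330° reaches $171k on the radial axis.

$171k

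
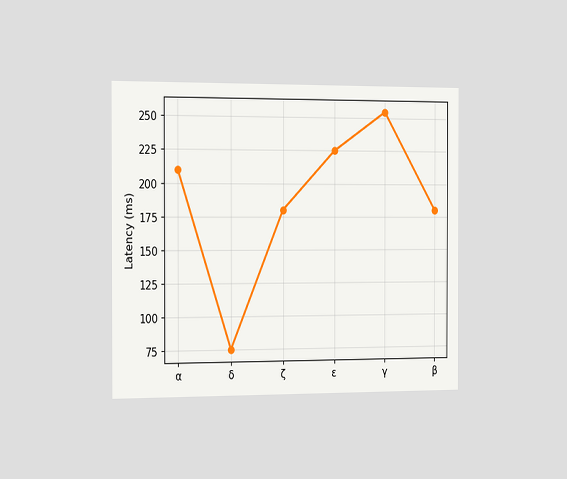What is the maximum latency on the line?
The chart is viewed slightly from the left. The highest point is at γ, and reading across to the y-axis gives 255ms.

255ms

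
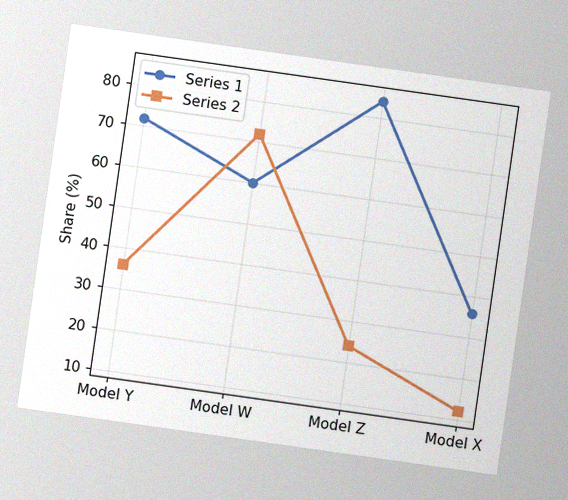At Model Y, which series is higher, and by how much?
The chart is tilted about 8° clockwise, with some photo noise. At Model Y, Series 1 sits above the other line by 36%.

Series 1, by 36%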